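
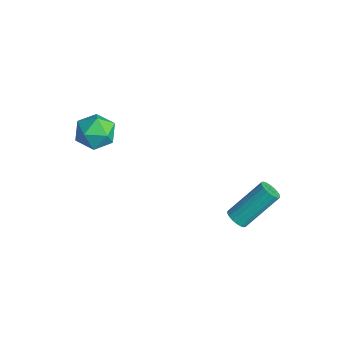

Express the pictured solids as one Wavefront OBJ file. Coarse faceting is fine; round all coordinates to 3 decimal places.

v 2.315 0.972 -3.043
v 2.561 0.647 -2.721
v 2.672 2.142 -1.294
v 2.425 2.468 -1.617
v 2.735 0.745 -2.838
v 2.846 2.241 -1.411
v 2.826 0.889 -2.995
v 2.936 2.384 -1.568
v 2.815 1.049 -3.162
v 2.926 2.544 -1.735
v 2.706 1.193 -3.306
v 2.816 2.689 -1.879
v 2.519 1.295 -3.397
v 2.629 2.79 -1.97
v 2.291 1.332 -3.418
v 2.402 2.827 -1.992
v 2.068 1.298 -3.366
v 2.179 2.793 -1.939
v 1.894 1.199 -3.249
v 2.005 2.695 -1.822
v 1.804 1.056 -3.092
v 1.914 2.551 -1.665
v 1.814 0.896 -2.925
v 1.925 2.391 -1.498
v 1.924 0.751 -2.781
v 2.034 2.247 -1.354
v 2.111 0.65 -2.69
v 2.221 2.145 -1.263
v 2.338 0.613 -2.668
v 2.449 2.108 -1.242
v -2.099 -2.372 1.066
v -1.657 -2.688 0.291
v -2.783 -3.732 1.229
v -2.341 -4.048 0.454
v -1.847 -3.872 1.242
v -1.424 -3.032 1.141
v -3.016 -3.388 0.379
v -2.593 -2.548 0.278
v -2.224 -3.315 -0.134
v -1.502 -3.615 0.399
v -2.938 -2.805 1.121
v -2.216 -3.105 1.654
f 2 1 5
f 2 5 3
f 3 5 6
f 3 6 4
f 5 1 7
f 5 7 6
f 6 7 8
f 6 8 4
f 7 1 9
f 7 9 8
f 8 9 10
f 8 10 4
f 9 1 11
f 9 11 10
f 10 11 12
f 10 12 4
f 11 1 13
f 11 13 12
f 12 13 14
f 12 14 4
f 13 1 15
f 13 15 14
f 14 15 16
f 14 16 4
f 15 1 17
f 15 17 16
f 16 17 18
f 16 18 4
f 17 1 19
f 17 19 18
f 18 19 20
f 18 20 4
f 19 1 21
f 19 21 20
f 20 21 22
f 20 22 4
f 21 1 23
f 21 23 22
f 22 23 24
f 22 24 4
f 23 1 25
f 23 25 24
f 24 25 26
f 24 26 4
f 25 1 27
f 25 27 26
f 26 27 28
f 26 28 4
f 27 1 29
f 27 29 28
f 28 29 30
f 28 30 4
f 29 1 2
f 29 2 30
f 30 2 3
f 30 3 4
f 31 42 36
f 31 36 32
f 31 32 38
f 31 38 41
f 31 41 42
f 32 36 40
f 36 42 35
f 42 41 33
f 41 38 37
f 38 32 39
f 34 40 35
f 34 35 33
f 34 33 37
f 34 37 39
f 34 39 40
f 35 40 36
f 33 35 42
f 37 33 41
f 39 37 38
f 40 39 32



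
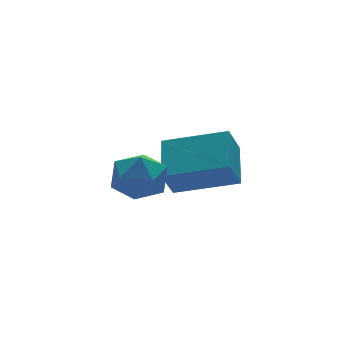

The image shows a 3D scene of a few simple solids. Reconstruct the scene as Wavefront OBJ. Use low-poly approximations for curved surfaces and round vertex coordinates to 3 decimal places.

v -2.765 -0.173 4.347
v -1.893 -0.19 4.366
v -2.767 -1.25 3.434
v -1.895 -1.267 3.453
v -2.351 -1.509 4.156
v -2.351 -0.844 4.72
v -2.309 -0.596 3.08
v -2.309 0.069 3.644
v -1.611 -0.452 3.583
v -1.637 -1.016 4.248
v -3.023 -0.424 3.552
v -3.049 -0.988 4.217
v 0.349 -0.951 3.644
v 1.027 0.223 4.309
v -1.135 0.212 3.106
v -0.457 1.386 3.771
v 0.857 -0.726 2.729
v 1.535 0.448 3.394
v -0.627 0.437 2.191
v 0.051 1.611 2.856
f 1 12 6
f 1 6 2
f 1 2 8
f 1 8 11
f 1 11 12
f 2 6 10
f 6 12 5
f 12 11 3
f 11 8 7
f 8 2 9
f 4 10 5
f 4 5 3
f 4 3 7
f 4 7 9
f 4 9 10
f 5 10 6
f 3 5 12
f 7 3 11
f 9 7 8
f 10 9 2
f 14 16 13
f 17 14 13
f 13 16 15
f 15 17 13
f 14 20 16
f 18 14 17
f 18 20 14
f 16 20 15
f 19 17 15
f 15 20 19
f 19 18 17
f 20 18 19



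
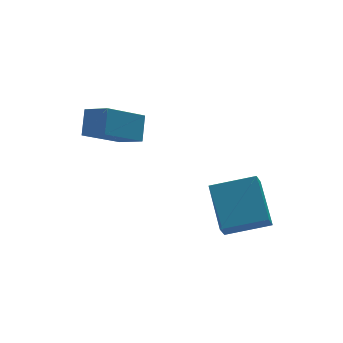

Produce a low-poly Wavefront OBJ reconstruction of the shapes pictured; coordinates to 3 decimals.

v -1.855 -0.281 -1.407
v -3.507 -0.824 -0.247
v -1.479 0.448 -0.531
v -3.131 -0.095 0.629
v -1.249 -1.145 -0.949
v -2.901 -1.688 0.211
v -0.873 -0.416 -0.073
v -2.525 -0.959 1.087
v 0.768 -4.364 -4.525
v 0.408 -4.788 -3.804
v 1.015 -2.623 -3.377
v 0.656 -3.047 -2.657
v 2.444 -4.933 -4.023
v 2.085 -5.357 -3.303
v 2.692 -3.192 -2.876
v 2.332 -3.616 -2.155
f 2 4 1
f 5 2 1
f 1 4 3
f 3 5 1
f 2 8 4
f 6 2 5
f 6 8 2
f 4 8 3
f 7 5 3
f 3 8 7
f 7 6 5
f 8 6 7
f 10 12 9
f 13 10 9
f 9 12 11
f 11 13 9
f 10 16 12
f 14 10 13
f 14 16 10
f 12 16 11
f 15 13 11
f 11 16 15
f 15 14 13
f 16 14 15



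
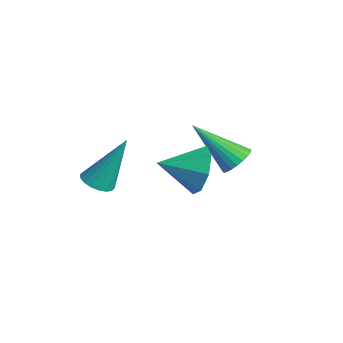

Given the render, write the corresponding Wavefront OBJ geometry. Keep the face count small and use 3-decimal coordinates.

v 0.251 0.069 1.132
v 0.848 -0.098 1.141
v 0.489 1.011 3.028
v 0.856 0.148 1.017
v 0.743 0.379 0.917
v 0.534 0.549 0.859
v 0.268 0.624 0.855
v -0.001 0.589 0.906
v -0.22 0.451 1.002
v -0.345 0.237 1.123
v -0.353 -0.01 1.247
v -0.24 -0.241 1.347
v -0.031 -0.41 1.405
v 0.235 -0.485 1.409
v 0.504 -0.45 1.358
v 0.723 -0.312 1.262
v 3.217 2.426 2.993
v 3.536 2.07 2.171
v 2.923 1.114 3.447
v 4.06 2.126 2.672
v 4.09 2.358 3.361
v 3.609 2.63 3.834
v 2.899 2.782 3.814
v 2.375 2.726 3.313
v 2.344 2.494 2.624
v 2.825 2.223 2.152
v 1.794 4.265 2.072
v 2.301 3.874 2.09
v 0.846 3.095 3.448
v 2.36 4.038 2.269
v 2.332 4.237 2.418
v 2.222 4.439 2.515
v 2.047 4.615 2.544
v 1.834 4.738 2.501
v 1.615 4.788 2.393
v 1.423 4.759 2.236
v 1.287 4.655 2.054
v 1.229 4.491 1.875
v 1.257 4.293 1.725
v 1.367 4.09 1.629
v 1.541 3.914 1.6
v 1.755 3.792 1.643
v 1.974 3.741 1.751
v 2.166 3.77 1.908
f 2 1 4
f 2 4 3
f 4 1 5
f 4 5 3
f 5 1 6
f 5 6 3
f 6 1 7
f 6 7 3
f 7 1 8
f 7 8 3
f 8 1 9
f 8 9 3
f 9 1 10
f 9 10 3
f 10 1 11
f 10 11 3
f 11 1 12
f 11 12 3
f 12 1 13
f 12 13 3
f 13 1 14
f 13 14 3
f 14 1 15
f 14 15 3
f 15 1 16
f 15 16 3
f 16 1 2
f 16 2 3
f 18 17 20
f 18 20 19
f 20 17 21
f 20 21 19
f 21 17 22
f 21 22 19
f 22 17 23
f 22 23 19
f 23 17 24
f 23 24 19
f 24 17 25
f 24 25 19
f 25 17 26
f 25 26 19
f 26 17 18
f 26 18 19
f 28 27 30
f 28 30 29
f 30 27 31
f 30 31 29
f 31 27 32
f 31 32 29
f 32 27 33
f 32 33 29
f 33 27 34
f 33 34 29
f 34 27 35
f 34 35 29
f 35 27 36
f 35 36 29
f 36 27 37
f 36 37 29
f 37 27 38
f 37 38 29
f 38 27 39
f 38 39 29
f 39 27 40
f 39 40 29
f 40 27 41
f 40 41 29
f 41 27 42
f 41 42 29
f 42 27 43
f 42 43 29
f 43 27 44
f 43 44 29
f 44 27 28
f 44 28 29



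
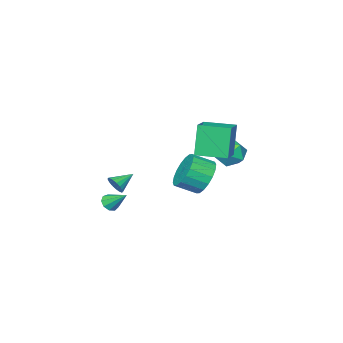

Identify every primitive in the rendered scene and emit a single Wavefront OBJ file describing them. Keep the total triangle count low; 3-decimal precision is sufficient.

v 1.862 -4.026 -2.621
v 2.19 -3.7 -2.918
v 1.618 -3.014 -1.779
v 1.838 -3.678 -3.047
v 1.496 -3.819 -2.976
v 1.325 -4.057 -2.74
v 1.406 -4.28 -2.448
v 1.699 -4.385 -2.237
v 2.069 -4.322 -2.207
v 2.342 -4.12 -2.37
v 2.39 -3.875 -2.651
v -0.049 2.854 2.615
v -0.482 2.588 4.352
v 1.051 3.66 3.013
v 0.618 3.394 4.75
v 0.882 1.566 2.65
v 0.449 1.3 4.387
v 1.982 2.372 3.048
v 1.549 2.106 4.785
v -0.88 0.001 -0.236
v -0.31 -0.025 -1.142
v 0.569 -0.687 -0.57
v -0 -0.661 0.336
v -0.152 0.37 -0.928
v 0.727 -0.292 -0.356
v -0.137 0.692 -0.578
v 0.742 0.03 -0.006
v -0.27 0.877 -0.159
v 0.609 0.215 0.413
v -0.523 0.889 0.244
v 0.356 0.227 0.816
v -0.847 0.724 0.552
v 0.032 0.063 1.124
v -1.178 0.417 0.704
v -0.299 -0.245 1.276
v -1.449 0.027 0.67
v -0.57 -0.635 1.242
v -1.607 -0.368 0.456
v -0.728 -1.03 1.028
v -1.622 -0.69 0.106
v -0.743 -1.352 0.678
v -1.489 -0.875 -0.313
v -0.61 -1.537 0.259
v -1.236 -0.887 -0.716
v -0.357 -1.549 -0.144
v -0.912 -0.723 -1.024
v -0.033 -1.384 -0.452
v -0.581 -0.415 -1.176
v 0.298 -1.077 -0.604
v -0.842 2.443 2.843
v -0.052 2.409 2.406
v -1.368 1.391 1.974
v -0.578 1.357 1.537
v -0.634 1.067 2.392
v -0.309 1.718 2.929
v -1.111 2.082 1.451
v -0.786 2.733 1.988
v -0.218 2.186 1.545
v 0.077 1.559 2.127
v -1.497 2.241 2.253
v -1.202 1.614 2.835
v 2.79 -2.448 -0.486
v 3.045 -2.309 0.005
v 1.77 -2.312 0.006
v 3.015 -2.07 -0.123
v 2.934 -1.918 -0.334
v 2.819 -1.887 -0.58
v 2.698 -1.984 -0.804
v 2.598 -2.188 -0.955
v 2.542 -2.451 -0.999
v 2.543 -2.714 -0.925
v 2.6 -2.916 -0.751
v 2.701 -3.01 -0.515
v 2.822 -2.976 -0.273
v 2.936 -2.821 -0.08
v 3.016 -2.58 0.021
f 2 1 4
f 2 4 3
f 4 1 5
f 4 5 3
f 5 1 6
f 5 6 3
f 6 1 7
f 6 7 3
f 7 1 8
f 7 8 3
f 8 1 9
f 8 9 3
f 9 1 10
f 9 10 3
f 10 1 11
f 10 11 3
f 11 1 2
f 11 2 3
f 13 15 12
f 16 13 12
f 12 15 14
f 14 16 12
f 13 19 15
f 17 13 16
f 17 19 13
f 15 19 14
f 18 16 14
f 14 19 18
f 18 17 16
f 19 17 18
f 21 20 24
f 21 24 22
f 22 24 25
f 22 25 23
f 24 20 26
f 24 26 25
f 25 26 27
f 25 27 23
f 26 20 28
f 26 28 27
f 27 28 29
f 27 29 23
f 28 20 30
f 28 30 29
f 29 30 31
f 29 31 23
f 30 20 32
f 30 32 31
f 31 32 33
f 31 33 23
f 32 20 34
f 32 34 33
f 33 34 35
f 33 35 23
f 34 20 36
f 34 36 35
f 35 36 37
f 35 37 23
f 36 20 38
f 36 38 37
f 37 38 39
f 37 39 23
f 38 20 40
f 38 40 39
f 39 40 41
f 39 41 23
f 40 20 42
f 40 42 41
f 41 42 43
f 41 43 23
f 42 20 44
f 42 44 43
f 43 44 45
f 43 45 23
f 44 20 46
f 44 46 45
f 45 46 47
f 45 47 23
f 46 20 48
f 46 48 47
f 47 48 49
f 47 49 23
f 48 20 21
f 48 21 49
f 49 21 22
f 49 22 23
f 50 61 55
f 50 55 51
f 50 51 57
f 50 57 60
f 50 60 61
f 51 55 59
f 55 61 54
f 61 60 52
f 60 57 56
f 57 51 58
f 53 59 54
f 53 54 52
f 53 52 56
f 53 56 58
f 53 58 59
f 54 59 55
f 52 54 61
f 56 52 60
f 58 56 57
f 59 58 51
f 63 62 65
f 63 65 64
f 65 62 66
f 65 66 64
f 66 62 67
f 66 67 64
f 67 62 68
f 67 68 64
f 68 62 69
f 68 69 64
f 69 62 70
f 69 70 64
f 70 62 71
f 70 71 64
f 71 62 72
f 71 72 64
f 72 62 73
f 72 73 64
f 73 62 74
f 73 74 64
f 74 62 75
f 74 75 64
f 75 62 76
f 75 76 64
f 76 62 63
f 76 63 64



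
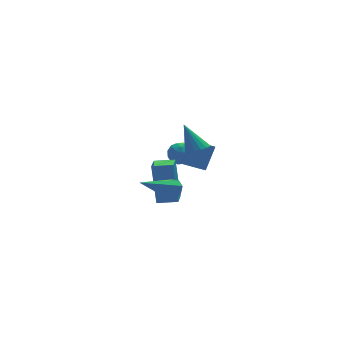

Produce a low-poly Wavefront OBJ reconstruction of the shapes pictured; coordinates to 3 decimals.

v 2.35 1.933 -2.009
v 1.471 2.065 -1.508
v 2.286 2.688 -2.321
v 1.407 2.821 -1.82
v 3.073 2.459 -0.88
v 2.194 2.592 -0.379
v 3.009 3.215 -1.192
v 2.13 3.347 -0.691
v 0.547 -1.245 1.792
v 1 -0.852 1.633
v 0.233 -0.375 3.048
v 0.76 -0.742 1.497
v 0.471 -0.748 1.429
v 0.2 -0.867 1.444
v 0.008 -1.073 1.538
v -0.06 -1.318 1.691
v 0.011 -1.547 1.867
v 0.205 -1.706 2.025
v 0.477 -1.759 2.13
v 0.765 -1.695 2.158
v 1.004 -1.528 2.102
v 1.137 -1.295 1.974
v 1.136 -1.051 1.805
v -1.683 -3.664 1.36
v -1.376 -3.989 1.68
v -3.397 -4.116 2.54
v -1.387 -3.591 1.817
v -1.571 -3.236 1.686
v -1.82 -3.131 1.364
v -1.99 -3.339 1.039
v -1.979 -3.737 0.902
v -1.795 -4.092 1.033
v -1.546 -4.197 1.355
v -1.523 -1.4 -1.067
v -1.497 -0.752 0.962
v -1.068 -0.586 -1.332
v -1.042 0.062 0.697
v -0.658 -1.842 -0.937
v -0.632 -1.194 1.092
v -0.203 -1.028 -1.202
v -0.177 -0.38 0.827
v 0.66 2.057 -0.406
v 1.178 2.031 0.023
v 0.602 0.969 -0.403
v 1.12 0.943 0.026
v 0.526 1.184 0.231
v 0.561 1.856 0.228
v 1.219 1.144 -0.608
v 1.254 1.816 -0.611
v 1.523 1.467 -0.102
v 1.095 1.491 0.416
v 0.685 1.509 -0.796
v 0.257 1.533 -0.278
v 0.924 2.139 -0.192
v 0.856 0.861 -0.188
v 0.507 1.002 -0.068
v 0.811 0.987 0.184
v 0.561 2.036 -0.071
v 0.866 2.021 0.181
v 0.483 1.523 0.303
v 0.914 0.979 -0.561
v 1.219 0.964 -0.309
v 0.969 2.013 -0.564
v 1.273 1.998 -0.312
v 1.297 1.477 -0.683
v 1.431 1.793 -0.013
v 1.398 1.153 -0.011
v 1.455 1.272 -0.384
v 1.476 1.667 -0.386
v 1.179 1.807 0.291
v 1.146 1.168 0.293
v 0.796 1.309 0.414
v 0.817 1.704 0.412
v 1.383 1.475 0.218
v 0.634 1.832 -0.673
v 0.601 1.193 -0.671
v 0.963 1.296 -0.792
v 0.984 1.691 -0.794
v 0.382 1.847 -0.369
v 0.349 1.207 -0.367
v 0.304 1.333 0.006
v 0.325 1.728 0.004
v 0.397 1.525 -0.598
f 2 4 1
f 5 2 1
f 1 4 3
f 3 5 1
f 2 8 4
f 6 2 5
f 6 8 2
f 4 8 3
f 7 5 3
f 3 8 7
f 7 6 5
f 8 6 7
f 10 9 12
f 10 12 11
f 12 9 13
f 12 13 11
f 13 9 14
f 13 14 11
f 14 9 15
f 14 15 11
f 15 9 16
f 15 16 11
f 16 9 17
f 16 17 11
f 17 9 18
f 17 18 11
f 18 9 19
f 18 19 11
f 19 9 20
f 19 20 11
f 20 9 21
f 20 21 11
f 21 9 22
f 21 22 11
f 22 9 23
f 22 23 11
f 23 9 10
f 23 10 11
f 25 24 27
f 25 27 26
f 27 24 28
f 27 28 26
f 28 24 29
f 28 29 26
f 29 24 30
f 29 30 26
f 30 24 31
f 30 31 26
f 31 24 32
f 31 32 26
f 32 24 33
f 32 33 26
f 33 24 25
f 33 25 26
f 35 37 34
f 38 35 34
f 34 37 36
f 36 38 34
f 35 41 37
f 39 35 38
f 39 41 35
f 37 41 36
f 40 38 36
f 36 41 40
f 40 39 38
f 41 39 40
f 42 79 58
f 79 53 82
f 58 82 47
f 79 82 58
f 42 58 54
f 58 47 59
f 54 59 43
f 58 59 54
f 42 54 63
f 54 43 64
f 63 64 49
f 54 64 63
f 42 63 75
f 63 49 78
f 75 78 52
f 63 78 75
f 42 75 79
f 75 52 83
f 79 83 53
f 75 83 79
f 43 59 70
f 59 47 73
f 70 73 51
f 59 73 70
f 47 82 60
f 82 53 81
f 60 81 46
f 82 81 60
f 53 83 80
f 83 52 76
f 80 76 44
f 83 76 80
f 52 78 77
f 78 49 65
f 77 65 48
f 78 65 77
f 49 64 69
f 64 43 66
f 69 66 50
f 64 66 69
f 45 71 57
f 71 51 72
f 57 72 46
f 71 72 57
f 45 57 55
f 57 46 56
f 55 56 44
f 57 56 55
f 45 55 62
f 55 44 61
f 62 61 48
f 55 61 62
f 45 62 67
f 62 48 68
f 67 68 50
f 62 68 67
f 45 67 71
f 67 50 74
f 71 74 51
f 67 74 71
f 46 72 60
f 72 51 73
f 60 73 47
f 72 73 60
f 44 56 80
f 56 46 81
f 80 81 53
f 56 81 80
f 48 61 77
f 61 44 76
f 77 76 52
f 61 76 77
f 50 68 69
f 68 48 65
f 69 65 49
f 68 65 69
f 51 74 70
f 74 50 66
f 70 66 43
f 74 66 70



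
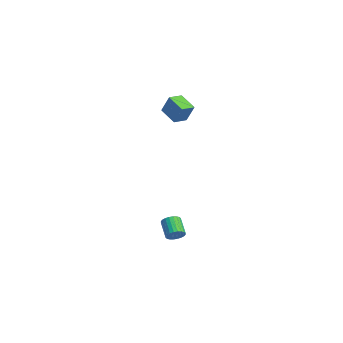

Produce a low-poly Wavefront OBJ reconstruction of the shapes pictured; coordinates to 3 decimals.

v 1.73 2.077 -3.579
v 2.033 2.072 -3.132
v 1.093 2.179 -2.494
v 0.79 2.183 -2.941
v 2.026 2.279 -3.175
v 1.087 2.385 -2.538
v 1.975 2.454 -3.28
v 1.036 2.56 -2.643
v 1.886 2.572 -3.431
v 0.947 2.678 -2.793
v 1.774 2.614 -3.604
v 0.835 2.721 -2.966
v 1.654 2.575 -3.773
v 0.715 2.682 -3.135
v 1.546 2.46 -3.912
v 0.607 2.566 -3.275
v 1.466 2.286 -4.001
v 0.527 2.393 -3.364
v 1.427 2.081 -4.026
v 0.487 2.188 -3.388
v 1.433 1.875 -3.982
v 0.494 1.981 -3.345
v 1.484 1.7 -3.877
v 0.545 1.806 -3.24
v 1.573 1.582 -3.727
v 0.634 1.688 -3.089
v 1.685 1.539 -3.554
v 0.746 1.646 -2.916
v 1.805 1.578 -3.385
v 0.866 1.685 -2.747
v 1.913 1.694 -3.245
v 0.974 1.8 -2.608
v 1.993 1.867 -3.156
v 1.054 1.974 -2.519
v -2.44 2.944 3.716
v -2.004 3.217 4.8
v -2.716 3.763 3.621
v -2.28 4.037 4.705
v -1.38 3.243 3.215
v -0.944 3.517 4.299
v -1.656 4.063 3.12
v -1.22 4.336 4.204
f 2 1 5
f 2 5 3
f 3 5 6
f 3 6 4
f 5 1 7
f 5 7 6
f 6 7 8
f 6 8 4
f 7 1 9
f 7 9 8
f 8 9 10
f 8 10 4
f 9 1 11
f 9 11 10
f 10 11 12
f 10 12 4
f 11 1 13
f 11 13 12
f 12 13 14
f 12 14 4
f 13 1 15
f 13 15 14
f 14 15 16
f 14 16 4
f 15 1 17
f 15 17 16
f 16 17 18
f 16 18 4
f 17 1 19
f 17 19 18
f 18 19 20
f 18 20 4
f 19 1 21
f 19 21 20
f 20 21 22
f 20 22 4
f 21 1 23
f 21 23 22
f 22 23 24
f 22 24 4
f 23 1 25
f 23 25 24
f 24 25 26
f 24 26 4
f 25 1 27
f 25 27 26
f 26 27 28
f 26 28 4
f 27 1 29
f 27 29 28
f 28 29 30
f 28 30 4
f 29 1 31
f 29 31 30
f 30 31 32
f 30 32 4
f 31 1 33
f 31 33 32
f 32 33 34
f 32 34 4
f 33 1 2
f 33 2 34
f 34 2 3
f 34 3 4
f 36 38 35
f 39 36 35
f 35 38 37
f 37 39 35
f 36 42 38
f 40 36 39
f 40 42 36
f 38 42 37
f 41 39 37
f 37 42 41
f 41 40 39
f 42 40 41



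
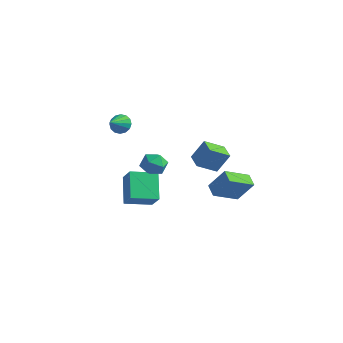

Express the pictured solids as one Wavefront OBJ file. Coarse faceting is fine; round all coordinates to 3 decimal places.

v 0.205 -3.177 2.388
v 1.05 -3.176 2.036
v 0.03 -4.584 1.964
v 0.875 -4.583 1.612
v 0.757 -4.544 2.519
v 0.865 -3.674 2.78
v 0.215 -4.086 1.22
v 0.323 -3.216 1.481
v 1.056 -3.738 1.314
v 1.391 -4.021 2.117
v -0.311 -3.739 1.883
v 0.024 -4.022 2.686
v -2.079 -3.73 -0.183
v -1.104 -4.177 0.88
v -1.071 -2.326 -0.517
v -0.097 -2.773 0.546
v -1.043 -4.807 -1.586
v -0.069 -5.254 -0.523
v -0.036 -3.403 -1.92
v 0.939 -3.85 -0.857
v -0.131 2.397 -3.756
v -0.93 2.878 -3.369
v 0.473 4.087 -4.614
v -0.326 4.569 -4.227
v 0.846 2.811 -2.253
v 0.047 3.293 -1.866
v 1.45 4.502 -3.111
v 0.651 4.983 -2.724
v -3.828 -2.007 3.105
v -3.1 -1.965 2.929
v -3.592 -3.213 3.795
v -3.132 -1.778 3.267
v -3.351 -1.652 3.562
v -3.698 -1.621 3.735
v -4.079 -1.693 3.738
v -4.393 -1.85 3.572
v -4.556 -2.048 3.281
v -4.523 -2.236 2.942
v -4.305 -2.362 2.647
v -3.958 -2.392 2.475
v -3.577 -2.32 2.471
v -3.263 -2.164 2.637
v 2.025 0.144 0.191
v 1.394 -1 0.929
v 1.027 0.793 0.345
v 0.396 -0.351 1.082
v 2.584 0.691 1.518
v 1.953 -0.453 2.255
v 1.586 1.34 1.671
v 0.955 0.196 2.409
f 1 12 6
f 1 6 2
f 1 2 8
f 1 8 11
f 1 11 12
f 2 6 10
f 6 12 5
f 12 11 3
f 11 8 7
f 8 2 9
f 4 10 5
f 4 5 3
f 4 3 7
f 4 7 9
f 4 9 10
f 5 10 6
f 3 5 12
f 7 3 11
f 9 7 8
f 10 9 2
f 14 16 13
f 17 14 13
f 13 16 15
f 15 17 13
f 14 20 16
f 18 14 17
f 18 20 14
f 16 20 15
f 19 17 15
f 15 20 19
f 19 18 17
f 20 18 19
f 22 24 21
f 25 22 21
f 21 24 23
f 23 25 21
f 22 28 24
f 26 22 25
f 26 28 22
f 24 28 23
f 27 25 23
f 23 28 27
f 27 26 25
f 28 26 27
f 30 29 32
f 30 32 31
f 32 29 33
f 32 33 31
f 33 29 34
f 33 34 31
f 34 29 35
f 34 35 31
f 35 29 36
f 35 36 31
f 36 29 37
f 36 37 31
f 37 29 38
f 37 38 31
f 38 29 39
f 38 39 31
f 39 29 40
f 39 40 31
f 40 29 41
f 40 41 31
f 41 29 42
f 41 42 31
f 42 29 30
f 42 30 31
f 44 46 43
f 47 44 43
f 43 46 45
f 45 47 43
f 44 50 46
f 48 44 47
f 48 50 44
f 46 50 45
f 49 47 45
f 45 50 49
f 49 48 47
f 50 48 49



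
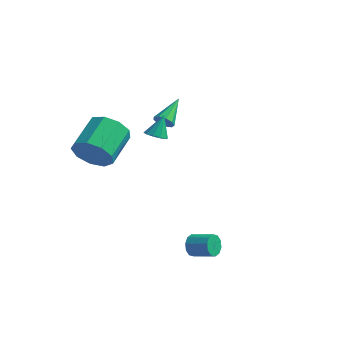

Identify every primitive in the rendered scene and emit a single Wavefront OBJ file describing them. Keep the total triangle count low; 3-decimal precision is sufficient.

v 2.432 -3.184 -2.334
v 2.624 -3.412 -2.843
v 3.68 -3.345 -2.475
v 3.488 -3.116 -1.966
v 2.613 -3.049 -2.879
v 3.669 -2.982 -2.511
v 2.533 -2.738 -2.707
v 3.589 -2.671 -2.339
v 2.415 -2.597 -2.392
v 3.471 -2.529 -2.025
v 2.303 -2.68 -2.055
v 3.359 -2.613 -1.688
v 2.24 -2.955 -1.825
v 3.296 -2.888 -1.457
v 2.251 -3.318 -1.789
v 3.307 -3.251 -1.421
v 2.331 -3.629 -1.961
v 3.387 -3.562 -1.593
v 2.449 -3.771 -2.275
v 3.505 -3.703 -1.908
v 2.561 -3.687 -2.612
v 3.617 -3.62 -2.245
v -1.779 1.326 1.796
v -1.497 1.555 1.397
v -1.841 2.774 2.584
v -1.859 1.579 1.325
v -2.183 1.484 1.474
v -2.319 1.315 1.774
v -2.202 1.152 2.083
v -1.887 1.069 2.259
v -1.522 1.107 2.217
v -1.278 1.247 1.979
v -1.268 1.424 1.655
v -0.741 -1.066 2.54
v -0.288 -1.382 2.684
v -0.659 -0.474 3.58
v -0.172 -1.097 2.513
v -0.273 -0.8 2.352
v -0.553 -0.605 2.262
v -0.904 -0.586 2.279
v -1.193 -0.751 2.396
v -1.309 -1.036 2.567
v -1.208 -1.332 2.728
v -0.929 -1.527 2.817
v -0.577 -1.546 2.801
v -1.96 -4.335 2.741
v -1.605 -3.943 1.857
v -1.784 -2.253 2.536
v -2.14 -2.645 3.419
v -2.306 -4.005 1.828
v -2.486 -2.315 2.507
v -2.845 -4.222 2.226
v -3.025 -2.532 2.905
v -2.971 -4.492 2.865
v -3.15 -2.802 3.544
v -2.623 -4.688 3.446
v -2.802 -2.998 4.124
v -1.965 -4.719 3.696
v -2.145 -3.029 4.375
v -1.305 -4.57 3.5
v -1.485 -2.88 4.179
v -0.952 -4.311 2.948
v -1.131 -2.621 3.627
v -1.07 -4.063 2.3
v -1.249 -2.373 2.978
f 2 1 5
f 2 5 3
f 3 5 6
f 3 6 4
f 5 1 7
f 5 7 6
f 6 7 8
f 6 8 4
f 7 1 9
f 7 9 8
f 8 9 10
f 8 10 4
f 9 1 11
f 9 11 10
f 10 11 12
f 10 12 4
f 11 1 13
f 11 13 12
f 12 13 14
f 12 14 4
f 13 1 15
f 13 15 14
f 14 15 16
f 14 16 4
f 15 1 17
f 15 17 16
f 16 17 18
f 16 18 4
f 17 1 19
f 17 19 18
f 18 19 20
f 18 20 4
f 19 1 21
f 19 21 20
f 20 21 22
f 20 22 4
f 21 1 2
f 21 2 22
f 22 2 3
f 22 3 4
f 24 23 26
f 24 26 25
f 26 23 27
f 26 27 25
f 27 23 28
f 27 28 25
f 28 23 29
f 28 29 25
f 29 23 30
f 29 30 25
f 30 23 31
f 30 31 25
f 31 23 32
f 31 32 25
f 32 23 33
f 32 33 25
f 33 23 24
f 33 24 25
f 35 34 37
f 35 37 36
f 37 34 38
f 37 38 36
f 38 34 39
f 38 39 36
f 39 34 40
f 39 40 36
f 40 34 41
f 40 41 36
f 41 34 42
f 41 42 36
f 42 34 43
f 42 43 36
f 43 34 44
f 43 44 36
f 44 34 45
f 44 45 36
f 45 34 35
f 45 35 36
f 47 46 50
f 47 50 48
f 48 50 51
f 48 51 49
f 50 46 52
f 50 52 51
f 51 52 53
f 51 53 49
f 52 46 54
f 52 54 53
f 53 54 55
f 53 55 49
f 54 46 56
f 54 56 55
f 55 56 57
f 55 57 49
f 56 46 58
f 56 58 57
f 57 58 59
f 57 59 49
f 58 46 60
f 58 60 59
f 59 60 61
f 59 61 49
f 60 46 62
f 60 62 61
f 61 62 63
f 61 63 49
f 62 46 64
f 62 64 63
f 63 64 65
f 63 65 49
f 64 46 47
f 64 47 65
f 65 47 48
f 65 48 49



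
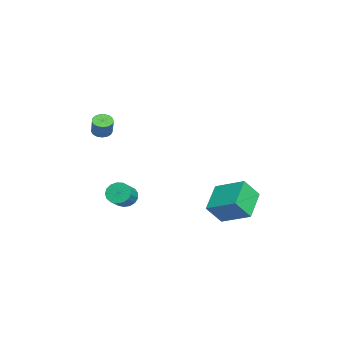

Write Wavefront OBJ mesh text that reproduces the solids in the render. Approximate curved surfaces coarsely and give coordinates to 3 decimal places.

v 1.398 -2.441 -2.107
v 1.772 -2.507 -2.683
v 2.636 -2.805 -2.089
v 2.262 -2.739 -1.513
v 1.819 -2.192 -2.594
v 2.683 -2.491 -2
v 1.77 -1.935 -2.393
v 2.634 -2.233 -1.799
v 1.636 -1.793 -2.127
v 2.499 -2.092 -1.532
v 1.447 -1.8 -1.856
v 2.31 -2.098 -1.262
v 1.247 -1.953 -1.643
v 2.11 -2.252 -1.048
v 1.082 -2.219 -1.536
v 1.945 -2.517 -0.941
v 0.989 -2.535 -1.56
v 1.852 -2.833 -0.965
v 0.99 -2.829 -1.709
v 1.853 -3.128 -1.115
v 1.085 -3.035 -1.95
v 1.948 -3.333 -1.355
v 1.251 -3.104 -2.226
v 2.114 -3.403 -1.632
v 1.451 -3.022 -2.476
v 2.315 -3.32 -1.881
v 1.639 -2.806 -2.641
v 2.503 -3.105 -2.046
v 0.624 2.831 -2.554
v 1.041 2.061 -1.487
v 1.465 4.277 -1.837
v 1.881 3.507 -0.771
v 2.159 2.393 -3.469
v 2.575 1.623 -2.403
v 2.999 3.839 -2.753
v 3.416 3.069 -1.686
v 2.312 -3.507 2.737
v 2.757 -3.462 2.453
v 3.313 -3.367 3.339
v 2.868 -3.413 3.623
v 2.676 -3.223 2.478
v 3.232 -3.128 3.364
v 2.512 -3.049 2.562
v 3.068 -2.954 3.448
v 2.302 -2.98 2.687
v 2.858 -2.885 3.573
v 2.094 -3.032 2.823
v 2.65 -2.937 3.709
v 1.936 -3.193 2.939
v 2.492 -3.098 3.825
v 1.865 -3.426 3.009
v 2.421 -3.331 3.895
v 1.895 -3.678 3.017
v 2.451 -3.583 3.903
v 2.021 -3.89 2.961
v 2.577 -3.795 3.846
v 2.214 -4.015 2.853
v 2.77 -3.92 3.739
v 2.429 -4.024 2.719
v 2.985 -3.929 3.605
v 2.618 -3.914 2.589
v 3.174 -3.819 3.475
v 2.736 -3.711 2.493
v 3.292 -3.617 3.379
f 2 1 5
f 2 5 3
f 3 5 6
f 3 6 4
f 5 1 7
f 5 7 6
f 6 7 8
f 6 8 4
f 7 1 9
f 7 9 8
f 8 9 10
f 8 10 4
f 9 1 11
f 9 11 10
f 10 11 12
f 10 12 4
f 11 1 13
f 11 13 12
f 12 13 14
f 12 14 4
f 13 1 15
f 13 15 14
f 14 15 16
f 14 16 4
f 15 1 17
f 15 17 16
f 16 17 18
f 16 18 4
f 17 1 19
f 17 19 18
f 18 19 20
f 18 20 4
f 19 1 21
f 19 21 20
f 20 21 22
f 20 22 4
f 21 1 23
f 21 23 22
f 22 23 24
f 22 24 4
f 23 1 25
f 23 25 24
f 24 25 26
f 24 26 4
f 25 1 27
f 25 27 26
f 26 27 28
f 26 28 4
f 27 1 2
f 27 2 28
f 28 2 3
f 28 3 4
f 30 32 29
f 33 30 29
f 29 32 31
f 31 33 29
f 30 36 32
f 34 30 33
f 34 36 30
f 32 36 31
f 35 33 31
f 31 36 35
f 35 34 33
f 36 34 35
f 38 37 41
f 38 41 39
f 39 41 42
f 39 42 40
f 41 37 43
f 41 43 42
f 42 43 44
f 42 44 40
f 43 37 45
f 43 45 44
f 44 45 46
f 44 46 40
f 45 37 47
f 45 47 46
f 46 47 48
f 46 48 40
f 47 37 49
f 47 49 48
f 48 49 50
f 48 50 40
f 49 37 51
f 49 51 50
f 50 51 52
f 50 52 40
f 51 37 53
f 51 53 52
f 52 53 54
f 52 54 40
f 53 37 55
f 53 55 54
f 54 55 56
f 54 56 40
f 55 37 57
f 55 57 56
f 56 57 58
f 56 58 40
f 57 37 59
f 57 59 58
f 58 59 60
f 58 60 40
f 59 37 61
f 59 61 60
f 60 61 62
f 60 62 40
f 61 37 63
f 61 63 62
f 62 63 64
f 62 64 40
f 63 37 38
f 63 38 64
f 64 38 39
f 64 39 40



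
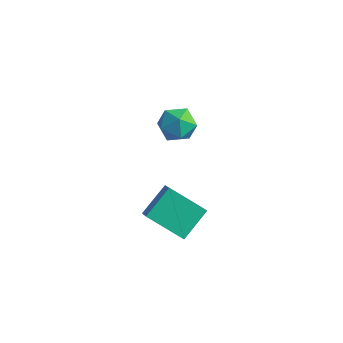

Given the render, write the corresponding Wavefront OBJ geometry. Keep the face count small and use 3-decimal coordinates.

v -3.355 4.246 -1.519
v -2.787 4.267 -1.035
v -2.853 3.293 -2.065
v -2.285 3.314 -1.581
v -2.966 3.115 -1.349
v -3.277 3.704 -1.012
v -2.363 3.856 -2.088
v -2.674 4.445 -1.751
v -2.174 4.026 -1.387
v -2.547 3.569 -0.93
v -3.093 3.991 -2.17
v -3.466 3.534 -1.713
v -0.269 -0.878 -0.898
v -0.192 0.144 -0.219
v -0.769 -0.473 -1.453
v -0.692 0.55 -0.774
v 0.892 -0.47 -1.646
v 0.969 0.553 -0.967
v 0.392 -0.064 -2.201
v 0.469 0.958 -1.522
f 1 12 6
f 1 6 2
f 1 2 8
f 1 8 11
f 1 11 12
f 2 6 10
f 6 12 5
f 12 11 3
f 11 8 7
f 8 2 9
f 4 10 5
f 4 5 3
f 4 3 7
f 4 7 9
f 4 9 10
f 5 10 6
f 3 5 12
f 7 3 11
f 9 7 8
f 10 9 2
f 14 16 13
f 17 14 13
f 13 16 15
f 15 17 13
f 14 20 16
f 18 14 17
f 18 20 14
f 16 20 15
f 19 17 15
f 15 20 19
f 19 18 17
f 20 18 19



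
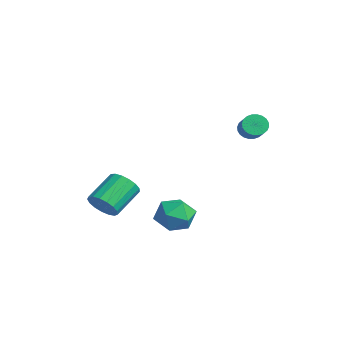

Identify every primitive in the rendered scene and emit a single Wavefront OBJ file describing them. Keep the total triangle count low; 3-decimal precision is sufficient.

v 2.319 3.624 2.065
v 2.635 4.113 1.734
v 3.657 3.906 2.404
v 3.341 3.416 2.735
v 2.531 4.245 1.934
v 3.553 4.038 2.604
v 2.395 4.283 2.153
v 3.417 4.076 2.823
v 2.247 4.221 2.36
v 3.269 4.014 3.03
v 2.11 4.068 2.521
v 3.132 3.86 3.191
v 2.005 3.847 2.613
v 3.027 3.639 3.283
v 1.947 3.592 2.622
v 2.97 3.384 3.292
v 1.947 3.342 2.546
v 2.969 3.134 3.216
v 2.003 3.134 2.396
v 3.025 2.927 3.066
v 2.107 3.002 2.196
v 3.129 2.795 2.866
v 2.243 2.964 1.977
v 3.265 2.757 2.647
v 2.391 3.026 1.77
v 3.413 2.819 2.44
v 2.528 3.18 1.609
v 3.55 2.972 2.279
v 2.633 3.401 1.517
v 3.655 3.193 2.187
v 2.69 3.656 1.508
v 3.713 3.448 2.178
v 2.691 3.906 1.584
v 3.713 3.698 2.254
v 0.202 -3.37 -2.992
v 0.924 -3.391 -2.422
v 0.161 -1.931 -1.399
v -0.562 -1.91 -1.968
v 1.046 -3.108 -2.737
v 0.282 -1.647 -1.714
v 0.974 -2.884 -3.109
v 0.211 -1.424 -2.086
v 0.725 -2.772 -3.455
v -0.038 -1.312 -2.432
v 0.357 -2.797 -3.694
v -0.407 -1.336 -2.671
v -0.048 -2.954 -3.773
v -0.811 -1.493 -2.75
v -0.395 -3.205 -3.672
v -1.158 -1.744 -2.649
v -0.605 -3.495 -3.416
v -1.368 -2.034 -2.393
v -0.631 -3.756 -3.062
v -1.394 -2.295 -2.039
v -0.466 -3.929 -2.692
v -1.229 -2.468 -1.669
v -0.148 -3.974 -2.391
v -0.911 -2.513 -1.368
v 0.25 -3.88 -2.227
v -0.513 -2.419 -1.204
v 0.637 -3.67 -2.239
v -0.126 -2.209 -1.216
v 2.612 0.224 -4.111
v 3.29 -0.086 -3.241
v 1.17 -0.594 -3.279
v 1.848 -0.904 -2.409
v 1.587 0.201 -2.566
v 2.478 0.706 -3.08
v 1.982 -1.386 -3.44
v 2.873 -0.881 -3.954
v 2.901 -1.081 -2.826
v 2.657 -0.101 -2.286
v 1.803 -0.579 -4.234
v 1.559 0.401 -3.694
f 2 1 5
f 2 5 3
f 3 5 6
f 3 6 4
f 5 1 7
f 5 7 6
f 6 7 8
f 6 8 4
f 7 1 9
f 7 9 8
f 8 9 10
f 8 10 4
f 9 1 11
f 9 11 10
f 10 11 12
f 10 12 4
f 11 1 13
f 11 13 12
f 12 13 14
f 12 14 4
f 13 1 15
f 13 15 14
f 14 15 16
f 14 16 4
f 15 1 17
f 15 17 16
f 16 17 18
f 16 18 4
f 17 1 19
f 17 19 18
f 18 19 20
f 18 20 4
f 19 1 21
f 19 21 20
f 20 21 22
f 20 22 4
f 21 1 23
f 21 23 22
f 22 23 24
f 22 24 4
f 23 1 25
f 23 25 24
f 24 25 26
f 24 26 4
f 25 1 27
f 25 27 26
f 26 27 28
f 26 28 4
f 27 1 29
f 27 29 28
f 28 29 30
f 28 30 4
f 29 1 31
f 29 31 30
f 30 31 32
f 30 32 4
f 31 1 33
f 31 33 32
f 32 33 34
f 32 34 4
f 33 1 2
f 33 2 34
f 34 2 3
f 34 3 4
f 36 35 39
f 36 39 37
f 37 39 40
f 37 40 38
f 39 35 41
f 39 41 40
f 40 41 42
f 40 42 38
f 41 35 43
f 41 43 42
f 42 43 44
f 42 44 38
f 43 35 45
f 43 45 44
f 44 45 46
f 44 46 38
f 45 35 47
f 45 47 46
f 46 47 48
f 46 48 38
f 47 35 49
f 47 49 48
f 48 49 50
f 48 50 38
f 49 35 51
f 49 51 50
f 50 51 52
f 50 52 38
f 51 35 53
f 51 53 52
f 52 53 54
f 52 54 38
f 53 35 55
f 53 55 54
f 54 55 56
f 54 56 38
f 55 35 57
f 55 57 56
f 56 57 58
f 56 58 38
f 57 35 59
f 57 59 58
f 58 59 60
f 58 60 38
f 59 35 61
f 59 61 60
f 60 61 62
f 60 62 38
f 61 35 36
f 61 36 62
f 62 36 37
f 62 37 38
f 63 74 68
f 63 68 64
f 63 64 70
f 63 70 73
f 63 73 74
f 64 68 72
f 68 74 67
f 74 73 65
f 73 70 69
f 70 64 71
f 66 72 67
f 66 67 65
f 66 65 69
f 66 69 71
f 66 71 72
f 67 72 68
f 65 67 74
f 69 65 73
f 71 69 70
f 72 71 64



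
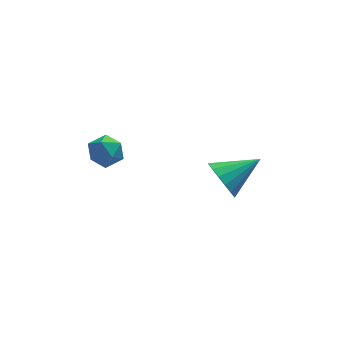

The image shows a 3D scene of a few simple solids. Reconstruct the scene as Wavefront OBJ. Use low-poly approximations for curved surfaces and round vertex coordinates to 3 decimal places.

v -3.362 2.382 3.544
v -2.51 2.088 3.7
v -3.89 1.052 3.92
v -3.038 0.758 4.076
v -3.416 1.379 4.631
v -3.089 2.201 4.398
v -3.311 0.939 3.222
v -2.984 1.761 2.989
v -2.478 1.195 3.5
v -2.543 1.468 4.371
v -3.857 1.672 3.249
v -3.922 1.945 4.12
v 1.549 -0.363 2.745
v 2.03 -0.941 1.998
v 3.351 0.063 3.575
v 2.012 -0.475 1.798
v 1.888 0.016 1.815
v 1.686 0.421 2.045
v 1.453 0.646 2.435
v 1.242 0.64 2.896
v 1.101 0.404 3.323
v 1.063 -0.007 3.617
v 1.136 -0.501 3.711
v 1.304 -0.962 3.584
v 1.527 -1.287 3.264
v 1.756 -1.399 2.826
v 1.937 -1.275 2.369
f 1 12 6
f 1 6 2
f 1 2 8
f 1 8 11
f 1 11 12
f 2 6 10
f 6 12 5
f 12 11 3
f 11 8 7
f 8 2 9
f 4 10 5
f 4 5 3
f 4 3 7
f 4 7 9
f 4 9 10
f 5 10 6
f 3 5 12
f 7 3 11
f 9 7 8
f 10 9 2
f 14 13 16
f 14 16 15
f 16 13 17
f 16 17 15
f 17 13 18
f 17 18 15
f 18 13 19
f 18 19 15
f 19 13 20
f 19 20 15
f 20 13 21
f 20 21 15
f 21 13 22
f 21 22 15
f 22 13 23
f 22 23 15
f 23 13 24
f 23 24 15
f 24 13 25
f 24 25 15
f 25 13 26
f 25 26 15
f 26 13 27
f 26 27 15
f 27 13 14
f 27 14 15



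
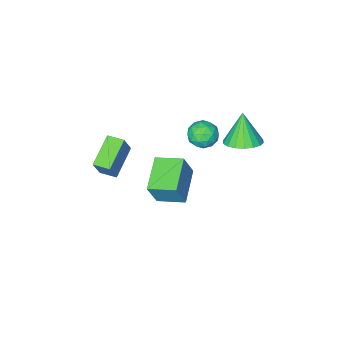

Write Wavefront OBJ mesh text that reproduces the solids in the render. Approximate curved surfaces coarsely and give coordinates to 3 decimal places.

v -3.325 -1.756 -0.74
v -2.652 -1.655 -0.263
v -3.128 -3.085 -0.737
v -2.455 -2.984 -0.26
v -3.211 -2.836 0.051
v -3.332 -2.014 0.049
v -2.448 -2.726 -1.049
v -2.569 -1.904 -1.051
v -2.11 -2.254 -0.455
v -2.581 -2.322 0.226
v -3.199 -2.418 -1.226
v -3.67 -2.486 -0.545
v -3.006 -1.589 -0.502
v -2.774 -3.151 -0.498
v -3.218 -3.064 -0.315
v -2.823 -3.005 -0.035
v -3.406 -1.8 -0.318
v -3.01 -1.741 -0.038
v -3.339 -2.435 0.147
v -2.77 -2.999 -0.962
v -2.374 -2.94 -0.682
v -2.957 -1.735 -0.965
v -2.562 -1.676 -0.685
v -2.441 -2.305 -1.147
v -2.292 -1.881 -0.334
v -2.176 -2.663 -0.332
v -2.171 -2.511 -0.796
v -2.243 -2.028 -0.797
v -2.569 -1.922 0.066
v -2.453 -2.703 0.068
v -2.897 -2.616 0.251
v -2.969 -2.133 0.249
v -2.25 -2.274 -0.047
v -3.327 -2.037 -1.068
v -3.211 -2.818 -1.066
v -2.811 -2.607 -1.249
v -2.883 -2.124 -1.251
v -3.604 -2.077 -0.668
v -3.488 -2.859 -0.666
v -3.537 -2.712 -0.203
v -3.609 -2.229 -0.204
v -3.53 -2.466 -0.953
v 1.68 -3.164 0.798
v 2.214 -2.895 1.997
v 1.243 -2.412 0.823
v 1.777 -2.143 2.022
v 3.023 -2.357 0.018
v 3.557 -2.088 1.217
v 2.586 -1.605 0.043
v 3.12 -1.336 1.242
v -3.385 0.157 0.754
v -2.445 0.198 0.991
v -3.755 -0.437 2.326
v -2.59 0.588 1.105
v -2.892 0.894 1.149
v -3.292 1.053 1.116
v -3.71 1.035 1.01
v -4.064 0.843 0.855
v -4.284 0.516 0.679
v -4.325 0.117 0.518
v -4.181 -0.273 0.404
v -3.879 -0.579 0.36
v -3.479 -0.738 0.393
v -3.061 -0.72 0.499
v -2.707 -0.528 0.654
v -2.487 -0.201 0.83
v -1.871 -1.746 -2.342
v -1.257 -1.657 -0.889
v -0.55 -0.49 -2.976
v 0.064 -0.401 -1.523
v -0.964 -2.859 -2.657
v -0.35 -2.77 -1.204
v 0.357 -1.603 -3.291
v 0.971 -1.514 -1.838
f 1 38 17
f 38 12 41
f 17 41 6
f 38 41 17
f 1 17 13
f 17 6 18
f 13 18 2
f 17 18 13
f 1 13 22
f 13 2 23
f 22 23 8
f 13 23 22
f 1 22 34
f 22 8 37
f 34 37 11
f 22 37 34
f 1 34 38
f 34 11 42
f 38 42 12
f 34 42 38
f 2 18 29
f 18 6 32
f 29 32 10
f 18 32 29
f 6 41 19
f 41 12 40
f 19 40 5
f 41 40 19
f 12 42 39
f 42 11 35
f 39 35 3
f 42 35 39
f 11 37 36
f 37 8 24
f 36 24 7
f 37 24 36
f 8 23 28
f 23 2 25
f 28 25 9
f 23 25 28
f 4 30 16
f 30 10 31
f 16 31 5
f 30 31 16
f 4 16 14
f 16 5 15
f 14 15 3
f 16 15 14
f 4 14 21
f 14 3 20
f 21 20 7
f 14 20 21
f 4 21 26
f 21 7 27
f 26 27 9
f 21 27 26
f 4 26 30
f 26 9 33
f 30 33 10
f 26 33 30
f 5 31 19
f 31 10 32
f 19 32 6
f 31 32 19
f 3 15 39
f 15 5 40
f 39 40 12
f 15 40 39
f 7 20 36
f 20 3 35
f 36 35 11
f 20 35 36
f 9 27 28
f 27 7 24
f 28 24 8
f 27 24 28
f 10 33 29
f 33 9 25
f 29 25 2
f 33 25 29
f 44 46 43
f 47 44 43
f 43 46 45
f 45 47 43
f 44 50 46
f 48 44 47
f 48 50 44
f 46 50 45
f 49 47 45
f 45 50 49
f 49 48 47
f 50 48 49
f 52 51 54
f 52 54 53
f 54 51 55
f 54 55 53
f 55 51 56
f 55 56 53
f 56 51 57
f 56 57 53
f 57 51 58
f 57 58 53
f 58 51 59
f 58 59 53
f 59 51 60
f 59 60 53
f 60 51 61
f 60 61 53
f 61 51 62
f 61 62 53
f 62 51 63
f 62 63 53
f 63 51 64
f 63 64 53
f 64 51 65
f 64 65 53
f 65 51 66
f 65 66 53
f 66 51 52
f 66 52 53
f 68 70 67
f 71 68 67
f 67 70 69
f 69 71 67
f 68 74 70
f 72 68 71
f 72 74 68
f 70 74 69
f 73 71 69
f 69 74 73
f 73 72 71
f 74 72 73



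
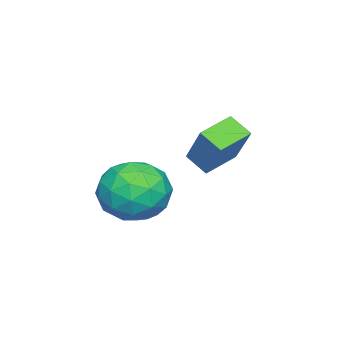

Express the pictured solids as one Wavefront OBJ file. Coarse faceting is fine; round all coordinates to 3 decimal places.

v -0.691 2.114 -4.107
v -0.882 1.352 -3.555
v -1.82 2.677 -3.72
v -2.011 1.915 -3.168
v 0.271 2.985 -2.572
v 0.08 2.223 -2.02
v -0.858 3.548 -2.185
v -1.049 2.786 -1.633
v 1.097 1.598 -3.959
v 2.268 2.015 -3.818
v 1.792 -0.295 -4.142
v 2.963 0.122 -4.001
v 2.169 0.15 -3.035
v 1.739 1.32 -2.922
v 2.321 0.4 -5.038
v 1.891 1.57 -4.925
v 3.025 1.274 -4.485
v 2.93 1.12 -3.247
v 1.13 0.6 -4.713
v 1.035 0.446 -3.475
v 1.621 1.972 -3.873
v 2.439 -0.252 -4.087
v 1.972 -0.236 -3.52
v 2.66 0.009 -3.437
v 1.31 1.564 -3.346
v 1.999 1.809 -3.263
v 1.94 0.713 -2.802
v 2.061 -0.089 -4.697
v 2.75 0.156 -4.614
v 1.4 1.711 -4.523
v 2.088 1.956 -4.44
v 2.12 1.007 -5.158
v 2.754 1.782 -4.182
v 3.163 0.67 -4.289
v 2.786 0.833 -4.899
v 2.533 1.521 -4.832
v 2.699 1.692 -3.454
v 3.108 0.579 -3.561
v 2.641 0.596 -2.993
v 2.388 1.283 -2.927
v 3.144 1.257 -3.846
v 0.952 1.141 -4.399
v 1.361 0.028 -4.506
v 1.672 0.437 -5.033
v 1.419 1.124 -4.967
v 0.897 1.05 -3.671
v 1.306 -0.062 -3.778
v 1.527 0.199 -3.128
v 1.274 0.887 -3.061
v 0.916 0.463 -4.114
f 2 4 1
f 5 2 1
f 1 4 3
f 3 5 1
f 2 8 4
f 6 2 5
f 6 8 2
f 4 8 3
f 7 5 3
f 3 8 7
f 7 6 5
f 8 6 7
f 9 46 25
f 46 20 49
f 25 49 14
f 46 49 25
f 9 25 21
f 25 14 26
f 21 26 10
f 25 26 21
f 9 21 30
f 21 10 31
f 30 31 16
f 21 31 30
f 9 30 42
f 30 16 45
f 42 45 19
f 30 45 42
f 9 42 46
f 42 19 50
f 46 50 20
f 42 50 46
f 10 26 37
f 26 14 40
f 37 40 18
f 26 40 37
f 14 49 27
f 49 20 48
f 27 48 13
f 49 48 27
f 20 50 47
f 50 19 43
f 47 43 11
f 50 43 47
f 19 45 44
f 45 16 32
f 44 32 15
f 45 32 44
f 16 31 36
f 31 10 33
f 36 33 17
f 31 33 36
f 12 38 24
f 38 18 39
f 24 39 13
f 38 39 24
f 12 24 22
f 24 13 23
f 22 23 11
f 24 23 22
f 12 22 29
f 22 11 28
f 29 28 15
f 22 28 29
f 12 29 34
f 29 15 35
f 34 35 17
f 29 35 34
f 12 34 38
f 34 17 41
f 38 41 18
f 34 41 38
f 13 39 27
f 39 18 40
f 27 40 14
f 39 40 27
f 11 23 47
f 23 13 48
f 47 48 20
f 23 48 47
f 15 28 44
f 28 11 43
f 44 43 19
f 28 43 44
f 17 35 36
f 35 15 32
f 36 32 16
f 35 32 36
f 18 41 37
f 41 17 33
f 37 33 10
f 41 33 37



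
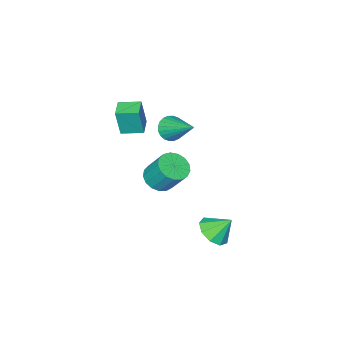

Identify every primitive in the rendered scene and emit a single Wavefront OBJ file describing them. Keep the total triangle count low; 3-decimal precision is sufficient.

v 1.716 3.278 -2.062
v 2.545 3.285 -1.619
v 1.184 3.942 -1.078
v 2.493 3.803 -1.996
v 2.077 4.076 -2.404
v 1.493 3.975 -2.652
v 1.012 3.549 -2.624
v 0.861 2.996 -2.333
v 1.11 2.575 -1.915
v 1.642 2.483 -1.566
v 2.209 2.764 -1.449
v 0.431 -1.131 2.391
v 1.173 -1.259 2.499
v 0.569 0.651 3.569
v 1.178 -1.096 2.252
v 1.069 -0.938 2.025
v 0.864 -0.809 1.855
v 0.592 -0.73 1.766
v 0.297 -0.711 1.772
v 0.021 -0.756 1.872
v -0.192 -0.858 2.052
v -0.31 -1.002 2.283
v -0.315 -1.165 2.53
v -0.207 -1.323 2.756
v -0.001 -1.452 2.927
v 0.27 -1.532 3.016
v 0.566 -1.55 3.01
v 0.842 -1.505 2.91
v 1.054 -1.403 2.73
v 0.735 -1.698 -1.609
v 1.495 -2.054 -1.285
v 1.345 -1.098 0.114
v 0.585 -0.742 -0.211
v 1.629 -1.709 -1.506
v 1.479 -0.754 -0.107
v 1.558 -1.362 -1.75
v 1.408 -0.407 -0.352
v 1.298 -1.091 -1.963
v 1.149 -0.136 -0.565
v 0.91 -0.96 -2.094
v 0.76 -0.005 -0.696
v 0.481 -0.998 -2.115
v 0.331 -0.042 -0.716
v 0.11 -1.195 -2.019
v -0.039 -0.24 -0.621
v -0.117 -1.508 -1.83
v -0.267 -0.553 -0.431
v -0.149 -1.865 -1.59
v -0.299 -0.909 -0.191
v 0.021 -2.183 -1.354
v -0.129 -1.227 0.044
v 0.355 -2.39 -1.177
v 0.205 -1.434 0.221
v 0.776 -2.438 -1.099
v 0.626 -1.483 0.299
v 1.187 -2.317 -1.138
v 1.037 -1.361 0.26
v 0.227 -3.168 1.645
v 0.485 -3.256 3.252
v 0.996 -2.504 1.558
v 1.253 -2.591 3.166
v 0.987 -4.069 1.474
v 1.244 -4.156 3.082
v 1.755 -3.404 1.388
v 2.013 -3.492 2.995
f 2 1 4
f 2 4 3
f 4 1 5
f 4 5 3
f 5 1 6
f 5 6 3
f 6 1 7
f 6 7 3
f 7 1 8
f 7 8 3
f 8 1 9
f 8 9 3
f 9 1 10
f 9 10 3
f 10 1 11
f 10 11 3
f 11 1 2
f 11 2 3
f 13 12 15
f 13 15 14
f 15 12 16
f 15 16 14
f 16 12 17
f 16 17 14
f 17 12 18
f 17 18 14
f 18 12 19
f 18 19 14
f 19 12 20
f 19 20 14
f 20 12 21
f 20 21 14
f 21 12 22
f 21 22 14
f 22 12 23
f 22 23 14
f 23 12 24
f 23 24 14
f 24 12 25
f 24 25 14
f 25 12 26
f 25 26 14
f 26 12 27
f 26 27 14
f 27 12 28
f 27 28 14
f 28 12 29
f 28 29 14
f 29 12 13
f 29 13 14
f 31 30 34
f 31 34 32
f 32 34 35
f 32 35 33
f 34 30 36
f 34 36 35
f 35 36 37
f 35 37 33
f 36 30 38
f 36 38 37
f 37 38 39
f 37 39 33
f 38 30 40
f 38 40 39
f 39 40 41
f 39 41 33
f 40 30 42
f 40 42 41
f 41 42 43
f 41 43 33
f 42 30 44
f 42 44 43
f 43 44 45
f 43 45 33
f 44 30 46
f 44 46 45
f 45 46 47
f 45 47 33
f 46 30 48
f 46 48 47
f 47 48 49
f 47 49 33
f 48 30 50
f 48 50 49
f 49 50 51
f 49 51 33
f 50 30 52
f 50 52 51
f 51 52 53
f 51 53 33
f 52 30 54
f 52 54 53
f 53 54 55
f 53 55 33
f 54 30 56
f 54 56 55
f 55 56 57
f 55 57 33
f 56 30 31
f 56 31 57
f 57 31 32
f 57 32 33
f 59 61 58
f 62 59 58
f 58 61 60
f 60 62 58
f 59 65 61
f 63 59 62
f 63 65 59
f 61 65 60
f 64 62 60
f 60 65 64
f 64 63 62
f 65 63 64



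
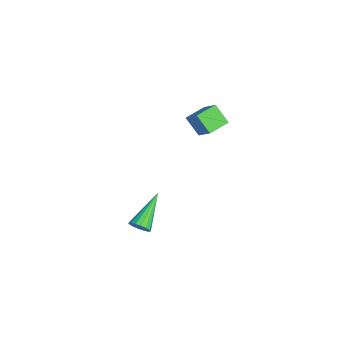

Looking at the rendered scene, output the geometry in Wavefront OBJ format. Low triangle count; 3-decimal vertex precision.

v 1.033 1.877 3.369
v 1.979 2.193 4.234
v 0.519 2.876 3.567
v 1.465 3.191 4.432
v 1.655 2.369 2.508
v 2.601 2.684 3.373
v 1.141 3.367 2.706
v 2.087 3.683 3.571
v 2.645 -0.698 -2.991
v 2.93 -0.215 -3.139
v 1.255 0.478 -1.829
v 2.739 -0.244 -3.339
v 2.526 -0.377 -3.458
v 2.341 -0.583 -3.471
v 2.226 -0.816 -3.374
v 2.206 -1.022 -3.188
v 2.287 -1.154 -2.958
v 2.45 -1.181 -2.735
v 2.658 -1.098 -2.57
v 2.862 -0.923 -2.502
v 3.017 -0.697 -2.546
v 3.087 -0.471 -2.692
v 3.055 -0.298 -2.906
f 2 4 1
f 5 2 1
f 1 4 3
f 3 5 1
f 2 8 4
f 6 2 5
f 6 8 2
f 4 8 3
f 7 5 3
f 3 8 7
f 7 6 5
f 8 6 7
f 10 9 12
f 10 12 11
f 12 9 13
f 12 13 11
f 13 9 14
f 13 14 11
f 14 9 15
f 14 15 11
f 15 9 16
f 15 16 11
f 16 9 17
f 16 17 11
f 17 9 18
f 17 18 11
f 18 9 19
f 18 19 11
f 19 9 20
f 19 20 11
f 20 9 21
f 20 21 11
f 21 9 22
f 21 22 11
f 22 9 23
f 22 23 11
f 23 9 10
f 23 10 11



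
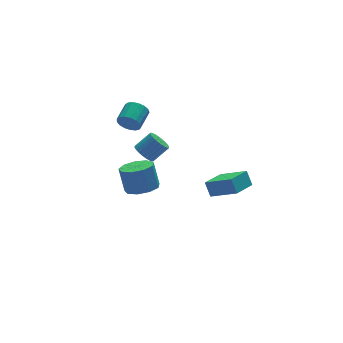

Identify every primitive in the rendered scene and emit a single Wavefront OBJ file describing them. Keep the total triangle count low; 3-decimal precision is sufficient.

v 3.373 -4.47 0.316
v 3.297 -3.965 1.082
v 2.455 -3.29 -0.554
v 2.379 -2.785 0.211
v 4.621 -3.755 -0.031
v 4.545 -3.25 0.734
v 3.703 -2.575 -0.902
v 3.627 -2.07 -0.136
v 0.676 3.065 1.223
v 1.025 2.949 0.616
v 1.874 3.76 0.95
v 1.524 3.875 1.557
v 0.812 3.203 0.54
v 1.661 4.013 0.874
v 0.568 3.425 0.621
v 1.417 4.236 0.955
v 0.349 3.565 0.84
v 1.197 4.375 1.173
v 0.204 3.59 1.146
v 1.053 4.401 1.48
v 0.168 3.495 1.47
v 1.016 4.305 1.804
v 0.248 3.301 1.738
v 1.096 4.112 2.072
v 0.426 3.053 1.888
v 1.274 3.864 2.221
v 0.661 2.808 1.885
v 1.509 3.619 2.219
v 0.899 2.622 1.731
v 1.748 3.432 2.064
v 1.087 2.537 1.46
v 1.935 3.347 1.794
v 1.18 2.573 1.136
v 2.029 3.383 1.469
v 1.158 2.722 0.831
v 2.006 3.532 1.164
v 1.086 2.325 -3.872
v 1.918 2.832 -4.047
v 1.847 3.442 -2.624
v 1.014 2.935 -2.448
v 1.38 3.2 -4.231
v 1.308 3.809 -2.808
v 0.704 3.158 -4.247
v 0.633 3.767 -2.824
v 0.207 2.727 -4.088
v 0.136 3.336 -2.664
v 0.121 2.108 -3.827
v 0.05 2.717 -2.403
v 0.486 1.59 -3.587
v 0.415 2.2 -2.164
v 1.132 1.417 -3.48
v 1.061 2.026 -2.057
v 1.756 1.669 -3.557
v 1.685 2.278 -2.134
v 2.067 2.227 -3.781
v 1.995 2.837 -2.357
v -0.141 -0.748 1.908
v 0.184 -0.278 1.557
v 1.066 -0.303 2.341
v 0.741 -0.772 2.692
v 0.042 -0.131 1.721
v 0.924 -0.155 2.505
v -0.127 -0.078 1.913
v 0.755 -0.102 2.697
v -0.298 -0.127 2.104
v 0.584 -0.151 2.888
v -0.446 -0.27 2.266
v 0.436 -0.294 3.049
v -0.547 -0.486 2.373
v 0.335 -0.51 3.156
v -0.586 -0.742 2.409
v 0.296 -0.766 3.193
v -0.557 -0.999 2.369
v 0.324 -1.023 3.153
v -0.466 -1.217 2.259
v 0.416 -1.242 3.043
v -0.324 -1.365 2.095
v 0.558 -1.389 2.879
v -0.155 -1.418 1.903
v 0.727 -1.442 2.687
v 0.016 -1.369 1.712
v 0.898 -1.393 2.496
v 0.164 -1.226 1.551
v 1.046 -1.25 2.334
v 0.265 -1.01 1.444
v 1.147 -1.034 2.227
v 0.304 -0.754 1.407
v 1.186 -0.778 2.191
v 0.276 -0.497 1.447
v 1.157 -0.521 2.231
f 2 4 1
f 5 2 1
f 1 4 3
f 3 5 1
f 2 8 4
f 6 2 5
f 6 8 2
f 4 8 3
f 7 5 3
f 3 8 7
f 7 6 5
f 8 6 7
f 10 9 13
f 10 13 11
f 11 13 14
f 11 14 12
f 13 9 15
f 13 15 14
f 14 15 16
f 14 16 12
f 15 9 17
f 15 17 16
f 16 17 18
f 16 18 12
f 17 9 19
f 17 19 18
f 18 19 20
f 18 20 12
f 19 9 21
f 19 21 20
f 20 21 22
f 20 22 12
f 21 9 23
f 21 23 22
f 22 23 24
f 22 24 12
f 23 9 25
f 23 25 24
f 24 25 26
f 24 26 12
f 25 9 27
f 25 27 26
f 26 27 28
f 26 28 12
f 27 9 29
f 27 29 28
f 28 29 30
f 28 30 12
f 29 9 31
f 29 31 30
f 30 31 32
f 30 32 12
f 31 9 33
f 31 33 32
f 32 33 34
f 32 34 12
f 33 9 35
f 33 35 34
f 34 35 36
f 34 36 12
f 35 9 10
f 35 10 36
f 36 10 11
f 36 11 12
f 38 37 41
f 38 41 39
f 39 41 42
f 39 42 40
f 41 37 43
f 41 43 42
f 42 43 44
f 42 44 40
f 43 37 45
f 43 45 44
f 44 45 46
f 44 46 40
f 45 37 47
f 45 47 46
f 46 47 48
f 46 48 40
f 47 37 49
f 47 49 48
f 48 49 50
f 48 50 40
f 49 37 51
f 49 51 50
f 50 51 52
f 50 52 40
f 51 37 53
f 51 53 52
f 52 53 54
f 52 54 40
f 53 37 55
f 53 55 54
f 54 55 56
f 54 56 40
f 55 37 38
f 55 38 56
f 56 38 39
f 56 39 40
f 58 57 61
f 58 61 59
f 59 61 62
f 59 62 60
f 61 57 63
f 61 63 62
f 62 63 64
f 62 64 60
f 63 57 65
f 63 65 64
f 64 65 66
f 64 66 60
f 65 57 67
f 65 67 66
f 66 67 68
f 66 68 60
f 67 57 69
f 67 69 68
f 68 69 70
f 68 70 60
f 69 57 71
f 69 71 70
f 70 71 72
f 70 72 60
f 71 57 73
f 71 73 72
f 72 73 74
f 72 74 60
f 73 57 75
f 73 75 74
f 74 75 76
f 74 76 60
f 75 57 77
f 75 77 76
f 76 77 78
f 76 78 60
f 77 57 79
f 77 79 78
f 78 79 80
f 78 80 60
f 79 57 81
f 79 81 80
f 80 81 82
f 80 82 60
f 81 57 83
f 81 83 82
f 82 83 84
f 82 84 60
f 83 57 85
f 83 85 84
f 84 85 86
f 84 86 60
f 85 57 87
f 85 87 86
f 86 87 88
f 86 88 60
f 87 57 89
f 87 89 88
f 88 89 90
f 88 90 60
f 89 57 58
f 89 58 90
f 90 58 59
f 90 59 60



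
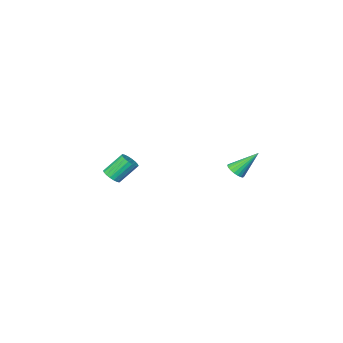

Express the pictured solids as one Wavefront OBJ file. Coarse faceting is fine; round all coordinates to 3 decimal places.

v -3.152 3.472 1.353
v -2.808 3.243 1.731
v -4.108 4.068 2.587
v -2.714 3.454 1.701
v -2.696 3.669 1.612
v -2.757 3.849 1.477
v -2.887 3.964 1.321
v -3.062 3.993 1.171
v -3.253 3.933 1.052
v -3.427 3.793 0.986
v -3.553 3.597 0.983
v -3.61 3.38 1.044
v -3.588 3.178 1.158
v -3.49 3.028 1.307
v -3.334 2.954 1.463
v -3.147 2.969 1.601
v -2.961 3.072 1.695
v -0.605 -3.945 -1.423
v -0.272 -4.243 -1.038
v -1.182 -3.853 0.049
v -1.515 -3.555 -0.337
v -0.165 -4.003 -1.034
v -1.075 -3.613 0.052
v -0.145 -3.752 -1.108
v -1.055 -3.362 -0.021
v -0.217 -3.539 -1.244
v -1.127 -3.149 -0.157
v -0.365 -3.406 -1.415
v -1.275 -3.016 -0.329
v -0.56 -3.38 -1.589
v -1.47 -2.991 -0.502
v -0.765 -3.466 -1.729
v -1.675 -3.077 -0.642
v -0.938 -3.647 -1.809
v -1.848 -3.257 -0.722
v -1.045 -3.887 -1.812
v -1.955 -3.497 -0.726
v -1.065 -4.138 -1.739
v -1.975 -3.748 -0.652
v -0.993 -4.351 -1.603
v -1.903 -3.961 -0.516
v -0.845 -4.484 -1.431
v -1.755 -4.094 -0.345
v -0.65 -4.509 -1.258
v -1.56 -4.12 -0.171
v -0.445 -4.423 -1.118
v -1.355 -4.034 -0.031
f 2 1 4
f 2 4 3
f 4 1 5
f 4 5 3
f 5 1 6
f 5 6 3
f 6 1 7
f 6 7 3
f 7 1 8
f 7 8 3
f 8 1 9
f 8 9 3
f 9 1 10
f 9 10 3
f 10 1 11
f 10 11 3
f 11 1 12
f 11 12 3
f 12 1 13
f 12 13 3
f 13 1 14
f 13 14 3
f 14 1 15
f 14 15 3
f 15 1 16
f 15 16 3
f 16 1 17
f 16 17 3
f 17 1 2
f 17 2 3
f 19 18 22
f 19 22 20
f 20 22 23
f 20 23 21
f 22 18 24
f 22 24 23
f 23 24 25
f 23 25 21
f 24 18 26
f 24 26 25
f 25 26 27
f 25 27 21
f 26 18 28
f 26 28 27
f 27 28 29
f 27 29 21
f 28 18 30
f 28 30 29
f 29 30 31
f 29 31 21
f 30 18 32
f 30 32 31
f 31 32 33
f 31 33 21
f 32 18 34
f 32 34 33
f 33 34 35
f 33 35 21
f 34 18 36
f 34 36 35
f 35 36 37
f 35 37 21
f 36 18 38
f 36 38 37
f 37 38 39
f 37 39 21
f 38 18 40
f 38 40 39
f 39 40 41
f 39 41 21
f 40 18 42
f 40 42 41
f 41 42 43
f 41 43 21
f 42 18 44
f 42 44 43
f 43 44 45
f 43 45 21
f 44 18 46
f 44 46 45
f 45 46 47
f 45 47 21
f 46 18 19
f 46 19 47
f 47 19 20
f 47 20 21



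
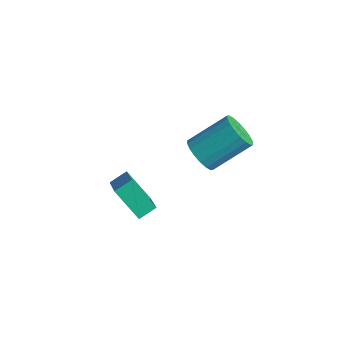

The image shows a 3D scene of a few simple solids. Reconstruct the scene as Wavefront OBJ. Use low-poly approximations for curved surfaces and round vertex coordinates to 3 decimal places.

v 3.536 2.955 0.203
v 4.147 3.039 -0.258
v 4.736 4.429 0.777
v 4.124 4.345 1.237
v 3.914 3.245 -0.402
v 4.503 4.635 0.633
v 3.606 3.393 -0.426
v 4.195 4.783 0.608
v 3.285 3.455 -0.326
v 3.873 4.845 0.708
v 3.012 3.418 -0.121
v 3.601 4.808 0.913
v 2.844 3.289 0.148
v 3.433 4.679 1.182
v 2.812 3.094 0.428
v 3.401 4.484 1.462
v 2.924 2.871 0.663
v 3.513 4.261 1.698
v 3.157 2.665 0.807
v 3.746 4.055 1.842
v 3.465 2.517 0.832
v 4.054 3.907 1.866
v 3.787 2.455 0.732
v 4.375 3.845 1.766
v 4.059 2.492 0.527
v 4.648 3.882 1.561
v 4.227 2.621 0.258
v 4.816 4.011 1.292
v 4.259 2.816 -0.022
v 4.848 4.206 1.012
v 0.164 1.415 -3.283
v 0.313 2.128 -2.953
v 1.262 1.66 -4.306
v 1.41 2.373 -3.975
v 1.53 0.547 -2.025
v 1.678 1.26 -1.694
v 2.627 0.792 -3.047
v 2.776 1.505 -2.717
f 2 1 5
f 2 5 3
f 3 5 6
f 3 6 4
f 5 1 7
f 5 7 6
f 6 7 8
f 6 8 4
f 7 1 9
f 7 9 8
f 8 9 10
f 8 10 4
f 9 1 11
f 9 11 10
f 10 11 12
f 10 12 4
f 11 1 13
f 11 13 12
f 12 13 14
f 12 14 4
f 13 1 15
f 13 15 14
f 14 15 16
f 14 16 4
f 15 1 17
f 15 17 16
f 16 17 18
f 16 18 4
f 17 1 19
f 17 19 18
f 18 19 20
f 18 20 4
f 19 1 21
f 19 21 20
f 20 21 22
f 20 22 4
f 21 1 23
f 21 23 22
f 22 23 24
f 22 24 4
f 23 1 25
f 23 25 24
f 24 25 26
f 24 26 4
f 25 1 27
f 25 27 26
f 26 27 28
f 26 28 4
f 27 1 29
f 27 29 28
f 28 29 30
f 28 30 4
f 29 1 2
f 29 2 30
f 30 2 3
f 30 3 4
f 32 34 31
f 35 32 31
f 31 34 33
f 33 35 31
f 32 38 34
f 36 32 35
f 36 38 32
f 34 38 33
f 37 35 33
f 33 38 37
f 37 36 35
f 38 36 37



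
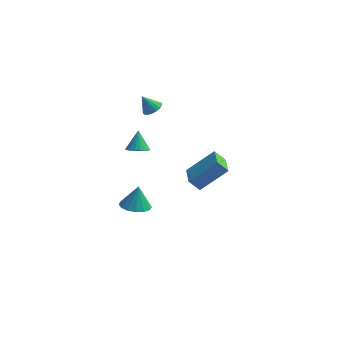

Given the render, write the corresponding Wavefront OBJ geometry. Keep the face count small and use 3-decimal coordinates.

v 1.828 -2.175 0.785
v 1.255 -2.255 1.435
v 1.415 -0.929 0.573
v 0.842 -1.009 1.223
v 3.178 -1.511 2.057
v 2.605 -1.591 2.707
v 2.765 -0.265 1.845
v 2.192 -0.345 2.495
v -1.491 -2.04 3.336
v -1.036 -1.626 3.127
v -1.609 -1.4 4.344
v -1.246 -1.519 3.034
v -1.494 -1.491 2.987
v -1.741 -1.547 2.994
v -1.95 -1.678 3.052
v -2.09 -1.864 3.154
v -2.138 -2.076 3.283
v -2.088 -2.283 3.421
v -1.947 -2.454 3.545
v -1.736 -2.561 3.638
v -1.489 -2.589 3.685
v -1.241 -2.533 3.678
v -1.032 -2.402 3.62
v -0.893 -2.217 3.518
v -0.844 -2.004 3.388
v -0.894 -1.797 3.251
v -2.04 3.416 2.263
v -1.527 3.488 2.584
v -2.62 3.384 3.197
v -1.618 3.761 2.536
v -1.807 3.955 2.426
v -2.049 4.026 2.278
v -2.289 3.956 2.127
v -2.472 3.763 2.007
v -2.556 3.49 1.946
v -2.522 3.201 1.957
v -2.378 2.96 2.038
v -2.156 2.824 2.171
v -1.908 2.824 2.325
v -1.69 2.959 2.464
v -1.553 3.199 2.558
v -2.501 1.16 -4.354
v -1.851 0.537 -4.218
v -2.399 1.56 -3.006
v -1.621 0.926 -4.351
v -1.627 1.378 -4.485
v -1.867 1.771 -4.584
v -2.277 2 -4.621
v -2.747 2.004 -4.587
v -3.151 1.782 -4.49
v -3.38 1.393 -4.357
v -3.375 0.941 -4.223
v -3.135 0.548 -4.124
v -2.725 0.319 -4.087
v -2.255 0.315 -4.121
f 2 4 1
f 5 2 1
f 1 4 3
f 3 5 1
f 2 8 4
f 6 2 5
f 6 8 2
f 4 8 3
f 7 5 3
f 3 8 7
f 7 6 5
f 8 6 7
f 10 9 12
f 10 12 11
f 12 9 13
f 12 13 11
f 13 9 14
f 13 14 11
f 14 9 15
f 14 15 11
f 15 9 16
f 15 16 11
f 16 9 17
f 16 17 11
f 17 9 18
f 17 18 11
f 18 9 19
f 18 19 11
f 19 9 20
f 19 20 11
f 20 9 21
f 20 21 11
f 21 9 22
f 21 22 11
f 22 9 23
f 22 23 11
f 23 9 24
f 23 24 11
f 24 9 25
f 24 25 11
f 25 9 26
f 25 26 11
f 26 9 10
f 26 10 11
f 28 27 30
f 28 30 29
f 30 27 31
f 30 31 29
f 31 27 32
f 31 32 29
f 32 27 33
f 32 33 29
f 33 27 34
f 33 34 29
f 34 27 35
f 34 35 29
f 35 27 36
f 35 36 29
f 36 27 37
f 36 37 29
f 37 27 38
f 37 38 29
f 38 27 39
f 38 39 29
f 39 27 40
f 39 40 29
f 40 27 41
f 40 41 29
f 41 27 28
f 41 28 29
f 43 42 45
f 43 45 44
f 45 42 46
f 45 46 44
f 46 42 47
f 46 47 44
f 47 42 48
f 47 48 44
f 48 42 49
f 48 49 44
f 49 42 50
f 49 50 44
f 50 42 51
f 50 51 44
f 51 42 52
f 51 52 44
f 52 42 53
f 52 53 44
f 53 42 54
f 53 54 44
f 54 42 55
f 54 55 44
f 55 42 43
f 55 43 44



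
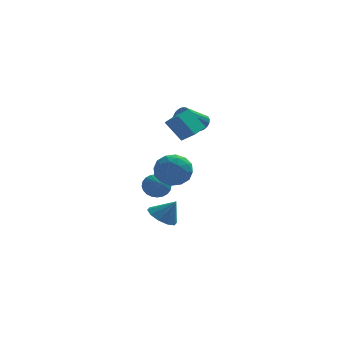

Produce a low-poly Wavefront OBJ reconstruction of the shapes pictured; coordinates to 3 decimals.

v 0.217 -0.421 -1.793
v 0.567 -0.752 -2.482
v 0.423 -1.259 -1.287
v 0.825 -0.605 -2.343
v 0.991 -0.43 -2.121
v 1.039 -0.254 -1.849
v 0.962 -0.103 -1.568
v 0.771 -0.001 -1.322
v 0.497 0.038 -1.147
v 0.179 0.006 -1.071
v -0.132 -0.091 -1.105
v -0.39 -0.237 -1.243
v -0.556 -0.412 -1.465
v -0.604 -0.589 -1.737
v -0.527 -0.74 -2.018
v -0.336 -0.842 -2.264
v -0.062 -0.88 -2.439
v 0.255 -0.849 -2.515
v 1.558 -2.092 2.213
v 0.666 -1.806 3.461
v 2.155 -1.106 2.415
v 1.263 -0.821 3.662
v 2.277 -2.659 2.858
v 1.385 -2.374 4.105
v 2.874 -1.674 3.059
v 1.982 -1.388 4.307
v 0.523 0.254 -4.413
v 1.165 0.902 -4.796
v 1.317 0.166 -3.227
v 0.74 1.217 -4.488
v 0.232 1.163 -4.151
v -0.165 0.762 -3.915
v -0.299 0.167 -3.868
v -0.12 -0.395 -4.03
v 0.305 -0.709 -4.338
v 0.813 -0.656 -4.675
v 1.211 -0.255 -4.911
v 1.345 0.34 -4.957
v 0.398 -0.906 -0.297
v 1.477 -0.702 0.098
v 0.763 -2.758 -0.338
v 1.842 -2.554 0.057
v 0.922 -2.383 0.755
v 0.697 -1.238 0.781
v 1.543 -2.222 -1.021
v 1.318 -1.077 -0.995
v 2.185 -1.515 -0.349
v 1.801 -1.615 0.749
v 0.439 -1.845 -0.989
v 0.055 -1.945 0.109
v 0.905 -0.641 -0.096
v 1.335 -2.819 -0.144
v 0.794 -2.718 0.266
v 1.428 -2.598 0.499
v 0.447 -0.957 0.305
v 1.081 -0.837 0.538
v 0.755 -1.825 0.924
v 1.159 -2.623 -0.778
v 1.793 -2.503 -0.545
v 0.812 -0.862 -0.739
v 1.446 -0.742 -0.506
v 1.485 -1.635 -1.164
v 1.955 -0.999 -0.126
v 2.17 -2.088 -0.15
v 1.995 -1.892 -0.784
v 1.862 -1.22 -0.769
v 1.73 -1.058 0.519
v 1.945 -2.147 0.495
v 1.404 -2.046 0.905
v 1.271 -1.373 0.92
v 2.146 -1.536 0.256
v 0.295 -1.313 -0.735
v 0.51 -2.402 -0.759
v 0.969 -2.087 -1.16
v 0.836 -1.414 -1.145
v 0.07 -1.372 -0.09
v 0.285 -2.461 -0.114
v 0.378 -2.24 0.529
v 0.245 -1.568 0.544
v 0.094 -1.924 -0.496
v 2.767 1.295 2.396
v 3.198 1.066 2.763
v 2.024 0.276 3.65
v 1.593 0.505 3.284
v 3.133 1.3 2.884
v 1.959 0.51 3.772
v 2.995 1.533 2.91
v 1.821 0.743 3.797
v 2.812 1.718 2.833
v 1.639 0.928 3.721
v 2.621 1.82 2.67
v 1.447 1.03 3.558
v 2.458 1.818 2.453
v 1.284 1.028 3.34
v 2.356 1.712 2.224
v 1.183 0.922 3.112
v 2.336 1.524 2.03
v 1.162 0.734 2.917
v 2.401 1.29 1.908
v 1.227 0.5 2.796
v 2.539 1.057 1.883
v 1.365 0.267 2.77
v 2.721 0.872 1.959
v 1.548 0.082 2.847
v 2.913 0.77 2.122
v 1.739 -0.02 3.01
v 3.076 0.772 2.34
v 1.902 -0.018 3.227
v 3.177 0.878 2.568
v 2.004 0.088 3.456
f 2 1 4
f 2 4 3
f 4 1 5
f 4 5 3
f 5 1 6
f 5 6 3
f 6 1 7
f 6 7 3
f 7 1 8
f 7 8 3
f 8 1 9
f 8 9 3
f 9 1 10
f 9 10 3
f 10 1 11
f 10 11 3
f 11 1 12
f 11 12 3
f 12 1 13
f 12 13 3
f 13 1 14
f 13 14 3
f 14 1 15
f 14 15 3
f 15 1 16
f 15 16 3
f 16 1 17
f 16 17 3
f 17 1 18
f 17 18 3
f 18 1 2
f 18 2 3
f 20 22 19
f 23 20 19
f 19 22 21
f 21 23 19
f 20 26 22
f 24 20 23
f 24 26 20
f 22 26 21
f 25 23 21
f 21 26 25
f 25 24 23
f 26 24 25
f 28 27 30
f 28 30 29
f 30 27 31
f 30 31 29
f 31 27 32
f 31 32 29
f 32 27 33
f 32 33 29
f 33 27 34
f 33 34 29
f 34 27 35
f 34 35 29
f 35 27 36
f 35 36 29
f 36 27 37
f 36 37 29
f 37 27 38
f 37 38 29
f 38 27 28
f 38 28 29
f 39 76 55
f 76 50 79
f 55 79 44
f 76 79 55
f 39 55 51
f 55 44 56
f 51 56 40
f 55 56 51
f 39 51 60
f 51 40 61
f 60 61 46
f 51 61 60
f 39 60 72
f 60 46 75
f 72 75 49
f 60 75 72
f 39 72 76
f 72 49 80
f 76 80 50
f 72 80 76
f 40 56 67
f 56 44 70
f 67 70 48
f 56 70 67
f 44 79 57
f 79 50 78
f 57 78 43
f 79 78 57
f 50 80 77
f 80 49 73
f 77 73 41
f 80 73 77
f 49 75 74
f 75 46 62
f 74 62 45
f 75 62 74
f 46 61 66
f 61 40 63
f 66 63 47
f 61 63 66
f 42 68 54
f 68 48 69
f 54 69 43
f 68 69 54
f 42 54 52
f 54 43 53
f 52 53 41
f 54 53 52
f 42 52 59
f 52 41 58
f 59 58 45
f 52 58 59
f 42 59 64
f 59 45 65
f 64 65 47
f 59 65 64
f 42 64 68
f 64 47 71
f 68 71 48
f 64 71 68
f 43 69 57
f 69 48 70
f 57 70 44
f 69 70 57
f 41 53 77
f 53 43 78
f 77 78 50
f 53 78 77
f 45 58 74
f 58 41 73
f 74 73 49
f 58 73 74
f 47 65 66
f 65 45 62
f 66 62 46
f 65 62 66
f 48 71 67
f 71 47 63
f 67 63 40
f 71 63 67
f 82 81 85
f 82 85 83
f 83 85 86
f 83 86 84
f 85 81 87
f 85 87 86
f 86 87 88
f 86 88 84
f 87 81 89
f 87 89 88
f 88 89 90
f 88 90 84
f 89 81 91
f 89 91 90
f 90 91 92
f 90 92 84
f 91 81 93
f 91 93 92
f 92 93 94
f 92 94 84
f 93 81 95
f 93 95 94
f 94 95 96
f 94 96 84
f 95 81 97
f 95 97 96
f 96 97 98
f 96 98 84
f 97 81 99
f 97 99 98
f 98 99 100
f 98 100 84
f 99 81 101
f 99 101 100
f 100 101 102
f 100 102 84
f 101 81 103
f 101 103 102
f 102 103 104
f 102 104 84
f 103 81 105
f 103 105 104
f 104 105 106
f 104 106 84
f 105 81 107
f 105 107 106
f 106 107 108
f 106 108 84
f 107 81 109
f 107 109 108
f 108 109 110
f 108 110 84
f 109 81 82
f 109 82 110
f 110 82 83
f 110 83 84



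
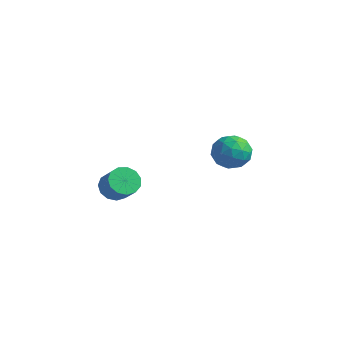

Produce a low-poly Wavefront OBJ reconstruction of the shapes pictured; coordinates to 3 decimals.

v 0.693 4.614 -2.553
v 1.766 4.945 -2.908
v 1.134 2.795 -2.912
v 2.207 3.126 -3.267
v 1.912 3.211 -2.131
v 1.639 4.335 -1.909
v 1.261 3.405 -3.911
v 0.988 4.529 -3.689
v 2.117 4.197 -3.748
v 2.519 4.078 -2.648
v 0.381 3.662 -3.172
v 0.783 3.543 -2.072
v 1.191 4.939 -2.699
v 1.709 2.801 -3.121
v 1.536 2.851 -2.453
v 2.166 3.046 -2.662
v 1.116 4.581 -2.111
v 1.747 4.775 -2.321
v 1.832 3.756 -1.863
v 1.153 2.965 -3.499
v 1.784 3.159 -3.709
v 0.734 4.694 -3.158
v 1.364 4.889 -3.367
v 1.068 3.984 -3.957
v 2.028 4.694 -3.402
v 2.287 3.625 -3.613
v 1.731 3.789 -3.991
v 1.571 4.45 -3.861
v 2.264 4.624 -2.755
v 2.523 3.555 -2.966
v 2.35 3.605 -2.298
v 2.189 4.265 -2.167
v 2.47 4.184 -3.248
v 0.377 4.185 -2.854
v 0.636 3.116 -3.065
v 0.711 3.475 -3.653
v 0.55 4.135 -3.522
v 0.613 4.115 -2.207
v 0.872 3.046 -2.418
v 1.329 3.29 -1.959
v 1.169 3.951 -1.829
v 0.43 3.556 -2.572
v -1.19 -2.565 -3.414
v -0.689 -2.999 -4.037
v 0.312 -3.348 -2.99
v -0.19 -2.915 -2.366
v -0.525 -2.513 -4.032
v 0.476 -2.862 -2.985
v -0.572 -2.044 -3.831
v 0.429 -2.393 -2.783
v -0.815 -1.74 -3.497
v 0.185 -2.09 -2.449
v -1.178 -1.699 -3.136
v -0.177 -2.048 -2.089
v -1.544 -1.932 -2.864
v -0.544 -2.282 -1.817
v -1.798 -2.367 -2.766
v -0.798 -2.716 -1.719
v -1.859 -2.864 -2.874
v -0.859 -3.214 -1.827
v -1.708 -3.267 -3.153
v -0.707 -3.616 -2.106
v -1.392 -3.447 -3.515
v -0.392 -3.796 -2.468
v -1.012 -3.347 -3.844
v -0.012 -3.696 -2.797
f 1 38 17
f 38 12 41
f 17 41 6
f 38 41 17
f 1 17 13
f 17 6 18
f 13 18 2
f 17 18 13
f 1 13 22
f 13 2 23
f 22 23 8
f 13 23 22
f 1 22 34
f 22 8 37
f 34 37 11
f 22 37 34
f 1 34 38
f 34 11 42
f 38 42 12
f 34 42 38
f 2 18 29
f 18 6 32
f 29 32 10
f 18 32 29
f 6 41 19
f 41 12 40
f 19 40 5
f 41 40 19
f 12 42 39
f 42 11 35
f 39 35 3
f 42 35 39
f 11 37 36
f 37 8 24
f 36 24 7
f 37 24 36
f 8 23 28
f 23 2 25
f 28 25 9
f 23 25 28
f 4 30 16
f 30 10 31
f 16 31 5
f 30 31 16
f 4 16 14
f 16 5 15
f 14 15 3
f 16 15 14
f 4 14 21
f 14 3 20
f 21 20 7
f 14 20 21
f 4 21 26
f 21 7 27
f 26 27 9
f 21 27 26
f 4 26 30
f 26 9 33
f 30 33 10
f 26 33 30
f 5 31 19
f 31 10 32
f 19 32 6
f 31 32 19
f 3 15 39
f 15 5 40
f 39 40 12
f 15 40 39
f 7 20 36
f 20 3 35
f 36 35 11
f 20 35 36
f 9 27 28
f 27 7 24
f 28 24 8
f 27 24 28
f 10 33 29
f 33 9 25
f 29 25 2
f 33 25 29
f 44 43 47
f 44 47 45
f 45 47 48
f 45 48 46
f 47 43 49
f 47 49 48
f 48 49 50
f 48 50 46
f 49 43 51
f 49 51 50
f 50 51 52
f 50 52 46
f 51 43 53
f 51 53 52
f 52 53 54
f 52 54 46
f 53 43 55
f 53 55 54
f 54 55 56
f 54 56 46
f 55 43 57
f 55 57 56
f 56 57 58
f 56 58 46
f 57 43 59
f 57 59 58
f 58 59 60
f 58 60 46
f 59 43 61
f 59 61 60
f 60 61 62
f 60 62 46
f 61 43 63
f 61 63 62
f 62 63 64
f 62 64 46
f 63 43 65
f 63 65 64
f 64 65 66
f 64 66 46
f 65 43 44
f 65 44 66
f 66 44 45
f 66 45 46

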